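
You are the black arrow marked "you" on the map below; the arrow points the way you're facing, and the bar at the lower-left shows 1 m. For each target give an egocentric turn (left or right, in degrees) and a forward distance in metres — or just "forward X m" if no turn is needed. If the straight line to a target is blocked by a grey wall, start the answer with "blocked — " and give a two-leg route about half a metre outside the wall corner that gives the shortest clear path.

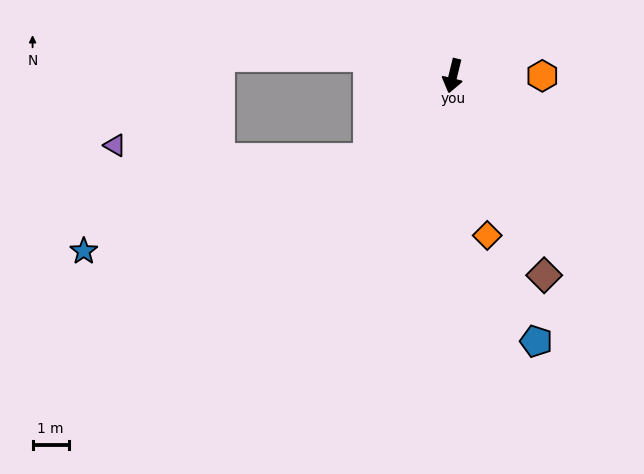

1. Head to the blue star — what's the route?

blocked — turn right 32°, forward 3.3 m, then turn right 26°, forward 8.3 m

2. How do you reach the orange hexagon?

turn left 104°, forward 2.5 m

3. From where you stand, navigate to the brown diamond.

turn left 38°, forward 6.1 m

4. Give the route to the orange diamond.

turn left 26°, forward 4.5 m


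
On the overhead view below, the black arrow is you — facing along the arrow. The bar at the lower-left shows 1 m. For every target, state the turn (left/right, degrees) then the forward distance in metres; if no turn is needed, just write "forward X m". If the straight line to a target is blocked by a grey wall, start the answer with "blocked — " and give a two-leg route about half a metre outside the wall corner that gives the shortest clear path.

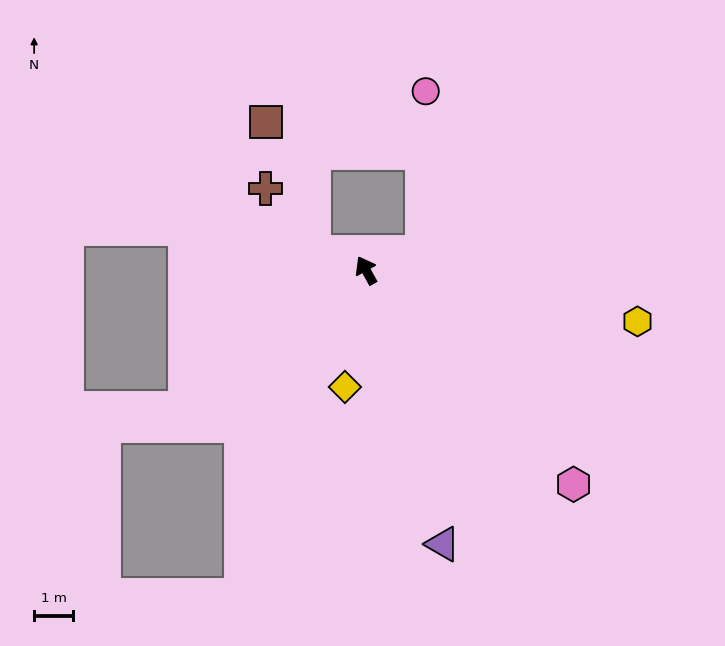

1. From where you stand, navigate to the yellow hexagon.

turn right 130°, forward 7.1 m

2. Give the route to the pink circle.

blocked — turn right 100°, forward 1.5 m, then turn left 69°, forward 4.1 m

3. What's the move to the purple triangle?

turn left 167°, forward 7.3 m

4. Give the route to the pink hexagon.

turn right 165°, forward 7.7 m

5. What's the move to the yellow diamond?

turn left 141°, forward 3.0 m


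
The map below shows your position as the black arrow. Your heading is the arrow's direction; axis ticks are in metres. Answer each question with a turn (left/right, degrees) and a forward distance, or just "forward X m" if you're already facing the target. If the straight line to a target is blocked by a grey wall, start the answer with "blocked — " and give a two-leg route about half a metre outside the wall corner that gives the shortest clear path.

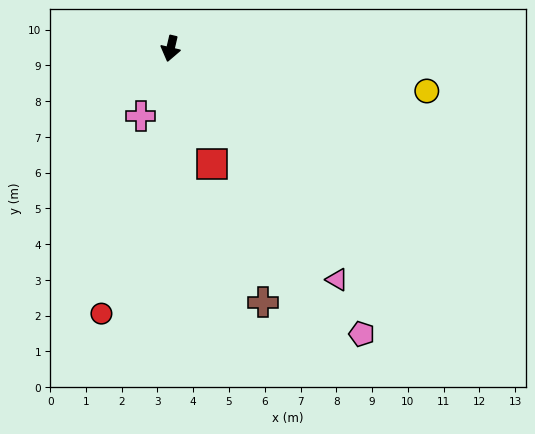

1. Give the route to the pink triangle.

turn left 49°, forward 8.0 m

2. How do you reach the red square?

turn left 33°, forward 3.4 m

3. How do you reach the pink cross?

turn right 11°, forward 2.1 m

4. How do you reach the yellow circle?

turn left 94°, forward 7.3 m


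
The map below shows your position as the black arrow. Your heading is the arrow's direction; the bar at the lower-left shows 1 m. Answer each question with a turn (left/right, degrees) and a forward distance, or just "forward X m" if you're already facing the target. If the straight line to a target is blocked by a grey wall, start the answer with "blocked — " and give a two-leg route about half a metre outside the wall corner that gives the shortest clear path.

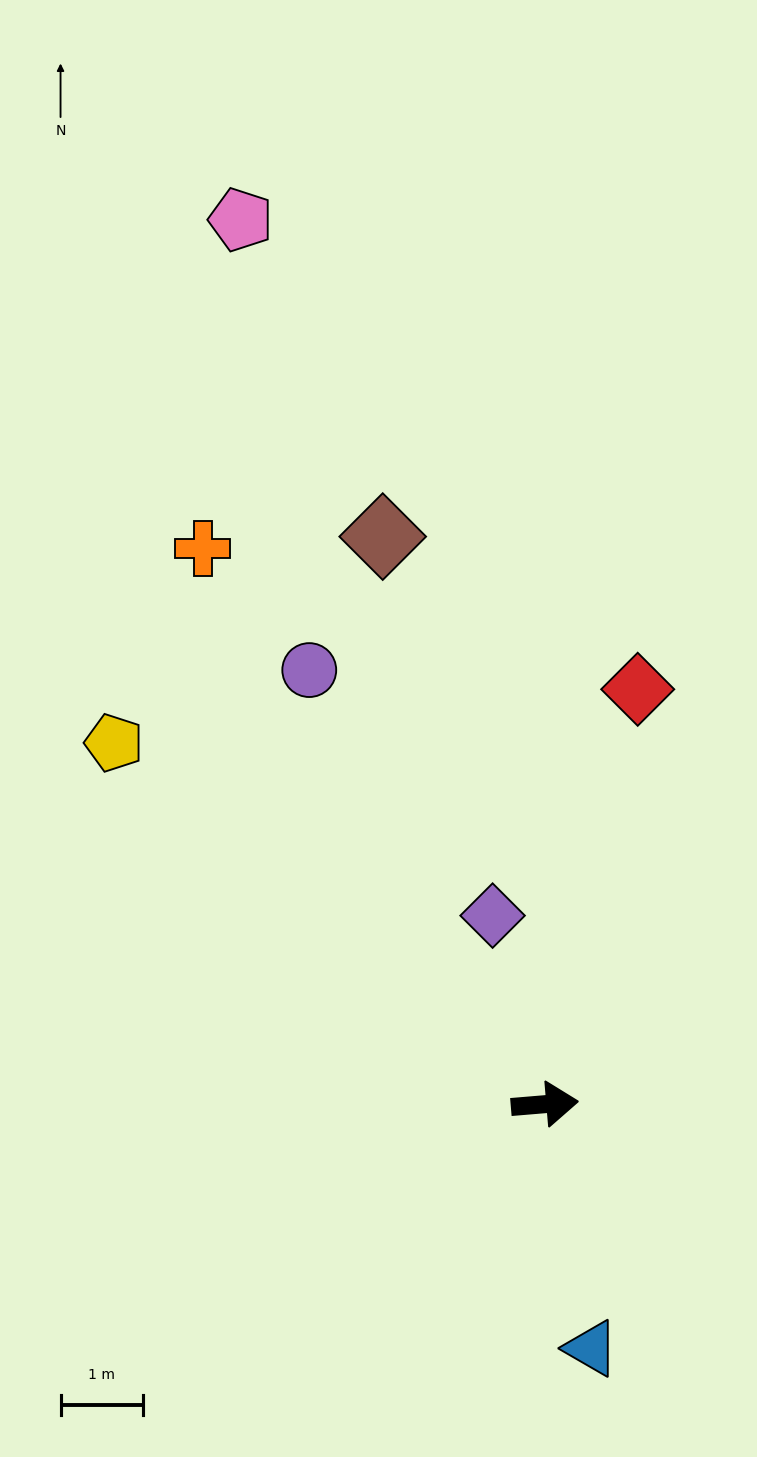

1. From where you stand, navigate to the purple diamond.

turn left 101°, forward 2.4 m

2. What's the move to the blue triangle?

turn right 84°, forward 3.0 m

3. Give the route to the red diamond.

turn left 73°, forward 5.2 m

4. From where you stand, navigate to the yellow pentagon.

turn left 135°, forward 6.8 m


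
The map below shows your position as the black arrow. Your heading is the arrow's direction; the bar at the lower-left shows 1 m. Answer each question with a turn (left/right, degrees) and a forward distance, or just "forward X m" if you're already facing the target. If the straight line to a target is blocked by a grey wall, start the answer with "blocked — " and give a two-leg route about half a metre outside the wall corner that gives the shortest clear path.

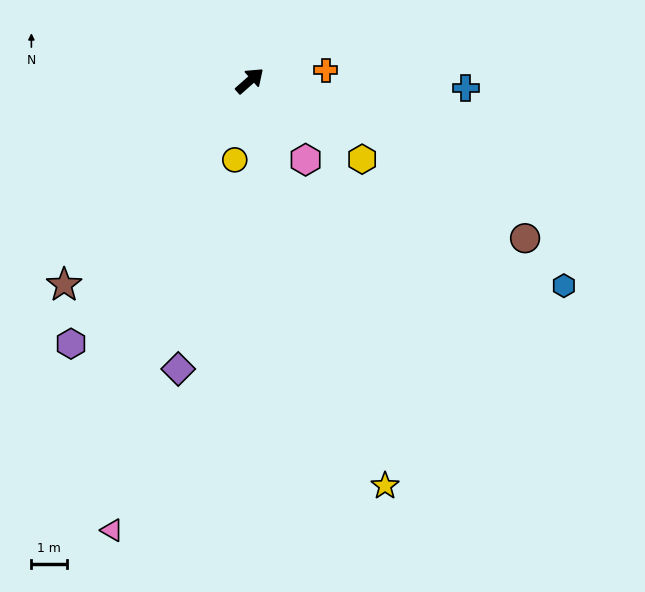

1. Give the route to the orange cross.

turn right 34°, forward 2.1 m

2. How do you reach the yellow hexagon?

turn right 76°, forward 3.8 m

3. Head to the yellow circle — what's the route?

turn right 142°, forward 2.2 m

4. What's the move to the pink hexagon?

turn right 96°, forward 2.7 m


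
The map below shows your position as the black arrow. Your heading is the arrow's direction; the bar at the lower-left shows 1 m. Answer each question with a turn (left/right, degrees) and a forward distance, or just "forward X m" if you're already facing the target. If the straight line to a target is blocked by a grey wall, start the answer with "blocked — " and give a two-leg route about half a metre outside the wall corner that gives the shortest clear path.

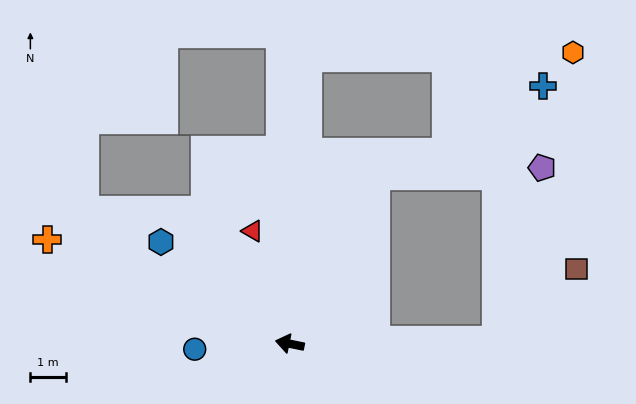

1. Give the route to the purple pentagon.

blocked — turn right 105°, forward 5.3 m, then turn right 61°, forward 4.7 m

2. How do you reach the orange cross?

turn right 12°, forward 7.4 m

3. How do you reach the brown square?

blocked — turn right 168°, forward 5.8 m, then turn left 42°, forward 3.0 m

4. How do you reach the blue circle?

turn left 15°, forward 2.7 m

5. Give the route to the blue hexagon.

turn right 27°, forward 4.6 m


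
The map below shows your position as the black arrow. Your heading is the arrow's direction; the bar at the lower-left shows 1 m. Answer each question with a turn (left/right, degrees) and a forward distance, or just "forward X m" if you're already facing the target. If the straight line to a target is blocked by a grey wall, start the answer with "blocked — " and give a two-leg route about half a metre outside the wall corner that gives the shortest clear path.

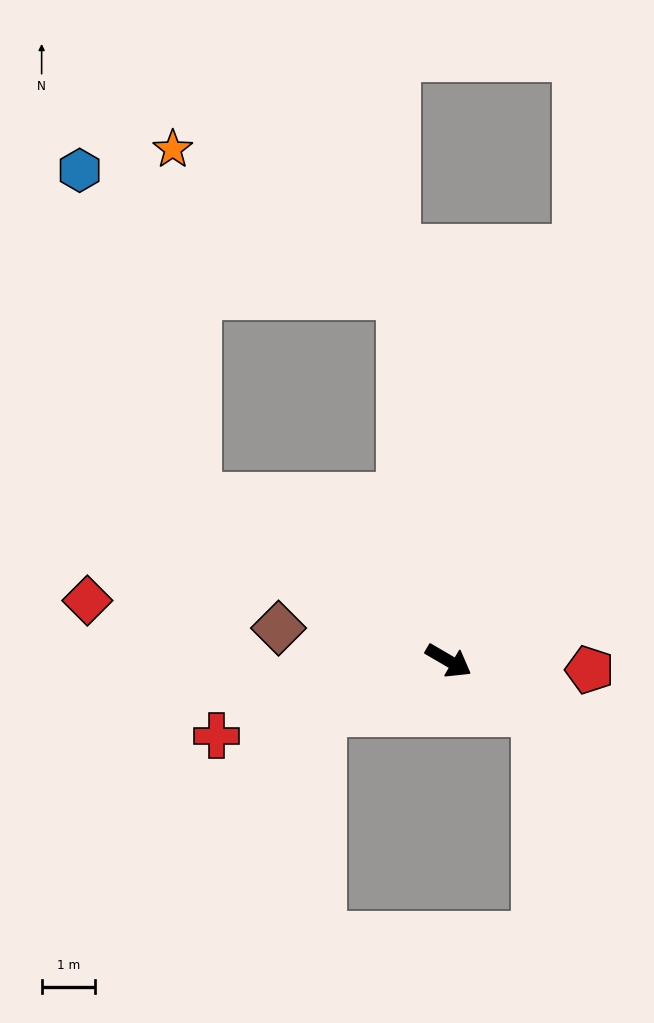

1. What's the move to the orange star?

blocked — turn left 128°, forward 6.9 m, then turn left 49°, forward 5.1 m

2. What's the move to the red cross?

turn right 132°, forward 4.6 m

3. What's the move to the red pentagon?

turn left 27°, forward 2.7 m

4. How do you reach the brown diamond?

turn right 161°, forward 3.2 m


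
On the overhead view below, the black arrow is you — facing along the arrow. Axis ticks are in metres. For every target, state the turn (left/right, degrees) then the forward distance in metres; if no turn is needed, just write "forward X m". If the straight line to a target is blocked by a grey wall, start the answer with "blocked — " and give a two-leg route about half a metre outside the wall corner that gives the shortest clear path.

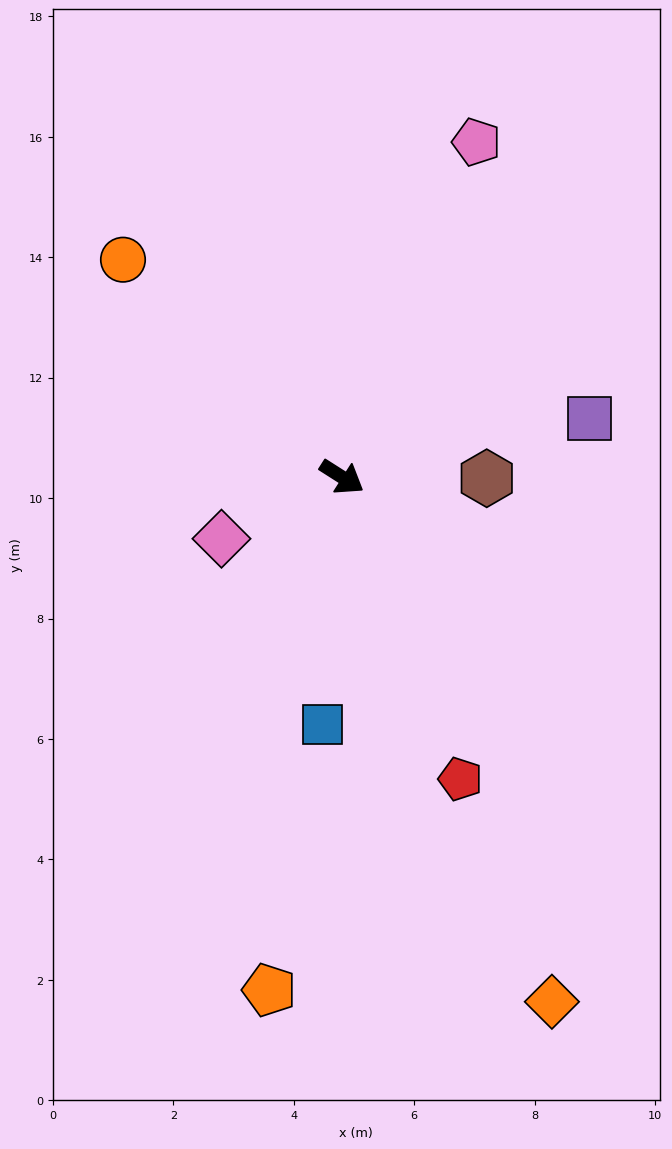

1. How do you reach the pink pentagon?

turn left 101°, forward 6.0 m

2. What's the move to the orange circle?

turn left 168°, forward 5.1 m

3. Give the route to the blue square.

turn right 62°, forward 4.1 m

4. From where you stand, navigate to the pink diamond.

turn right 120°, forward 2.2 m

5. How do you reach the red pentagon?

turn right 36°, forward 5.4 m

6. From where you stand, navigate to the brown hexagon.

turn left 32°, forward 2.4 m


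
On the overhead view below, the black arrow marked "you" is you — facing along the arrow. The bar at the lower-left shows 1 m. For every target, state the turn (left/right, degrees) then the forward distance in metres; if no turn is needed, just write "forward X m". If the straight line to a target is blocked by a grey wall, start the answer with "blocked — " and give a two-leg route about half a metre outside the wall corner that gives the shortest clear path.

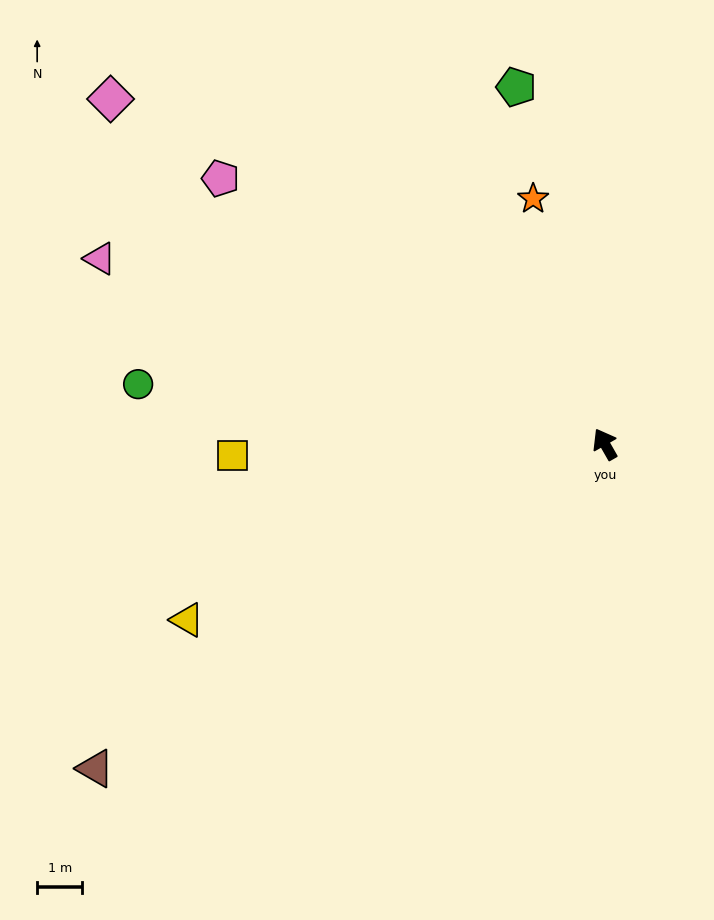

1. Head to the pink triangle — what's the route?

turn left 40°, forward 11.9 m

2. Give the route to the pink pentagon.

turn left 26°, forward 10.4 m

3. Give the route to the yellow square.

turn left 62°, forward 8.3 m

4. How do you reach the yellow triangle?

turn left 83°, forward 10.0 m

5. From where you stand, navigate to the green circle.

turn left 53°, forward 10.4 m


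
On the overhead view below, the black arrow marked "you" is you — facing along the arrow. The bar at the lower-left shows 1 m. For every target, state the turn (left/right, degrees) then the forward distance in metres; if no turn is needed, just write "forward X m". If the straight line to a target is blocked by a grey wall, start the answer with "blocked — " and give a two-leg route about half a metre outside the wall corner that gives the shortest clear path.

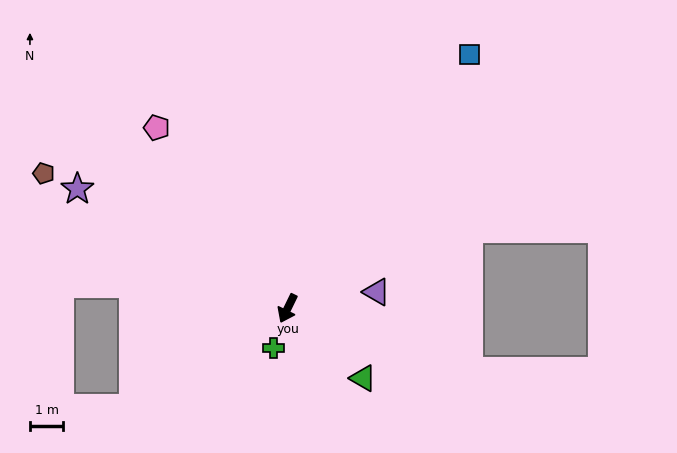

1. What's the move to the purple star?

turn right 94°, forward 7.3 m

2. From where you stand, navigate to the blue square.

turn left 170°, forward 9.4 m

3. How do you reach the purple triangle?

turn left 126°, forward 2.7 m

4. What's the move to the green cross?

turn left 7°, forward 1.3 m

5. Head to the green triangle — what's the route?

turn left 73°, forward 3.1 m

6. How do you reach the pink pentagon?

turn right 118°, forward 6.7 m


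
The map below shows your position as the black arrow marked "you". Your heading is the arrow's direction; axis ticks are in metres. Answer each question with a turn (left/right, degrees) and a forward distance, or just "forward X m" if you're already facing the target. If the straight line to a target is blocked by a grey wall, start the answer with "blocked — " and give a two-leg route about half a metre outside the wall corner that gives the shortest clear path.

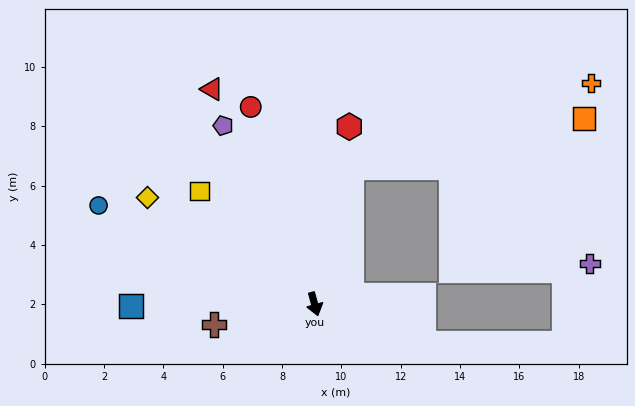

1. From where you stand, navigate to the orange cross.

blocked — turn left 149°, forward 4.8 m, then turn right 55°, forward 8.5 m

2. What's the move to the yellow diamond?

turn right 138°, forward 6.7 m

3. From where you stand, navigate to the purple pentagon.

turn right 168°, forward 6.8 m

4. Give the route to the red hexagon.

turn left 153°, forward 6.1 m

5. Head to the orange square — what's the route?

blocked — turn left 149°, forward 4.8 m, then turn right 63°, forward 8.0 m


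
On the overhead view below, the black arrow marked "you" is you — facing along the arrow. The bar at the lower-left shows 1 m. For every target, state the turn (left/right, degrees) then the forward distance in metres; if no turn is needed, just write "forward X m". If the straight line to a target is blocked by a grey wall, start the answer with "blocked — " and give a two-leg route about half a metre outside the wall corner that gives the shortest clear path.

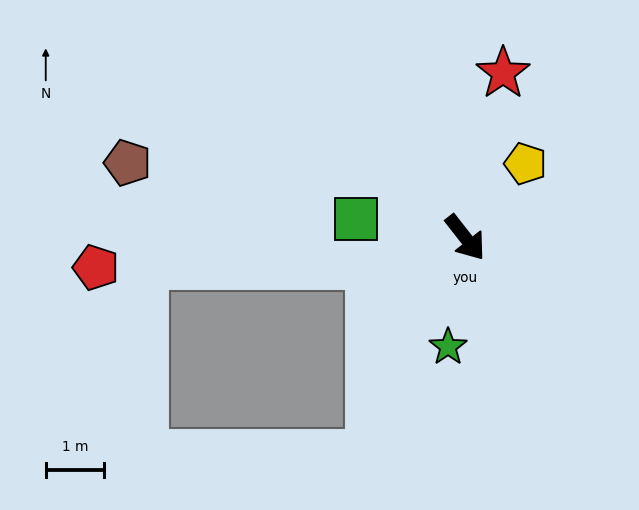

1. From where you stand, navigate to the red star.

turn left 129°, forward 2.9 m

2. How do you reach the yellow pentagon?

turn left 103°, forward 1.6 m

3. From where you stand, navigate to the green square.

turn right 138°, forward 1.9 m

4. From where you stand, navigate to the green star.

turn right 47°, forward 1.9 m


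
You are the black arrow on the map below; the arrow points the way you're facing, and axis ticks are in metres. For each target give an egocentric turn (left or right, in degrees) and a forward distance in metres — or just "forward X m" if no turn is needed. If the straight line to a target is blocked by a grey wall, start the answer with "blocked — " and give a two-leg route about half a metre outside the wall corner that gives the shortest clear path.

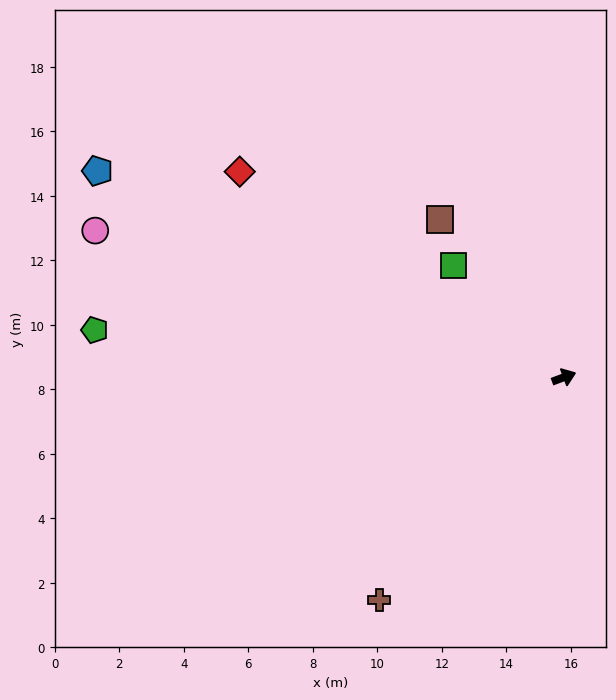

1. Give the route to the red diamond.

turn left 127°, forward 11.9 m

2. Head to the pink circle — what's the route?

turn left 142°, forward 15.2 m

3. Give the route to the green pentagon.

turn left 154°, forward 14.6 m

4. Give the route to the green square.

turn left 114°, forward 4.9 m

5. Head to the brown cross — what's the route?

turn right 150°, forward 9.0 m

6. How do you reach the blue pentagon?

turn left 136°, forward 15.8 m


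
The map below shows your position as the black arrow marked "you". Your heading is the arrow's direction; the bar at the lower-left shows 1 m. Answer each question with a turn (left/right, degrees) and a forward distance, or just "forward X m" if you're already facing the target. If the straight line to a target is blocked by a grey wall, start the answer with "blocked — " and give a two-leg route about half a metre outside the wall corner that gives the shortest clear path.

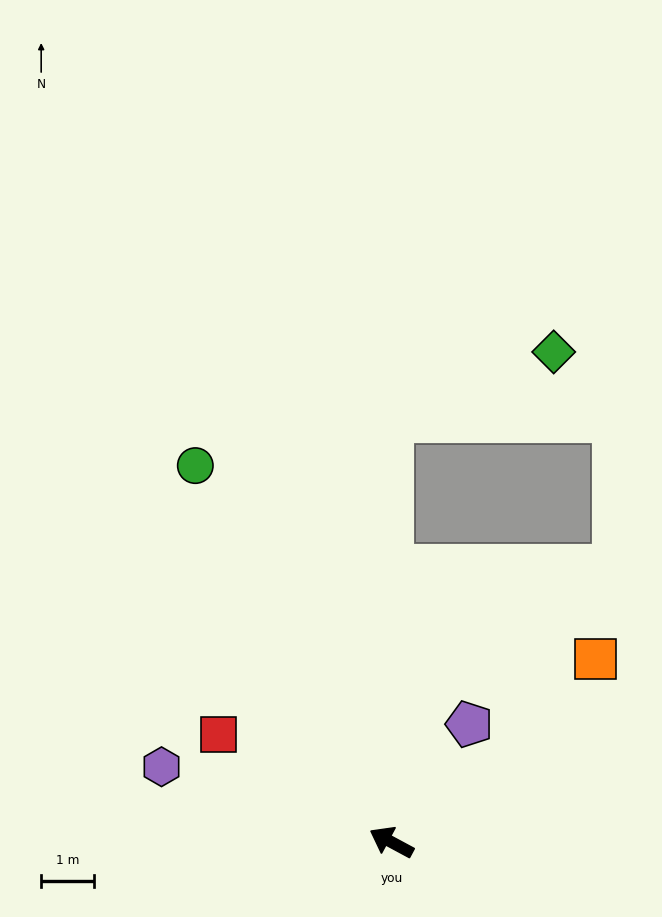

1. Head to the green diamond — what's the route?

blocked — turn right 62°, forward 8.0 m, then turn right 67°, forward 3.3 m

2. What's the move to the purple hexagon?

turn left 10°, forward 4.6 m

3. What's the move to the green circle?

turn right 34°, forward 8.1 m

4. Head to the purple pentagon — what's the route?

turn right 95°, forward 2.7 m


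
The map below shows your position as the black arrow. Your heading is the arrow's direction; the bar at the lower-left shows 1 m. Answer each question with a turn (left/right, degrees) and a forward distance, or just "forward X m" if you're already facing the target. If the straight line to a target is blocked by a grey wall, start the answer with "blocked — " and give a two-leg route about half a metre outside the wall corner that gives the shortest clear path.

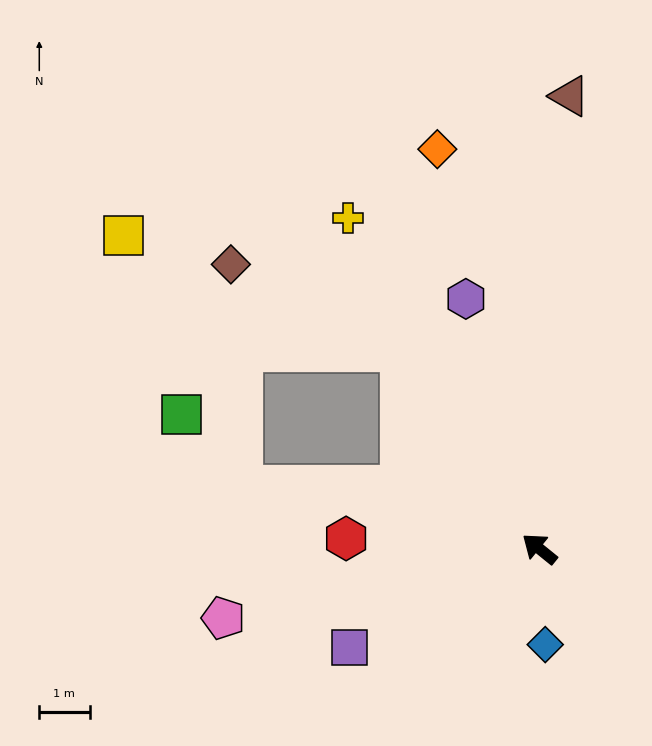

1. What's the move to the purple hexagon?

turn right 35°, forward 5.2 m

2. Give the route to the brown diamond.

blocked — turn right 16°, forward 4.8 m, then turn left 28°, forward 3.8 m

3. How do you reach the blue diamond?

turn left 132°, forward 1.9 m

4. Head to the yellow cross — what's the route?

turn right 21°, forward 7.6 m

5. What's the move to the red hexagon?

turn left 36°, forward 3.9 m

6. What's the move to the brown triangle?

turn right 55°, forward 9.0 m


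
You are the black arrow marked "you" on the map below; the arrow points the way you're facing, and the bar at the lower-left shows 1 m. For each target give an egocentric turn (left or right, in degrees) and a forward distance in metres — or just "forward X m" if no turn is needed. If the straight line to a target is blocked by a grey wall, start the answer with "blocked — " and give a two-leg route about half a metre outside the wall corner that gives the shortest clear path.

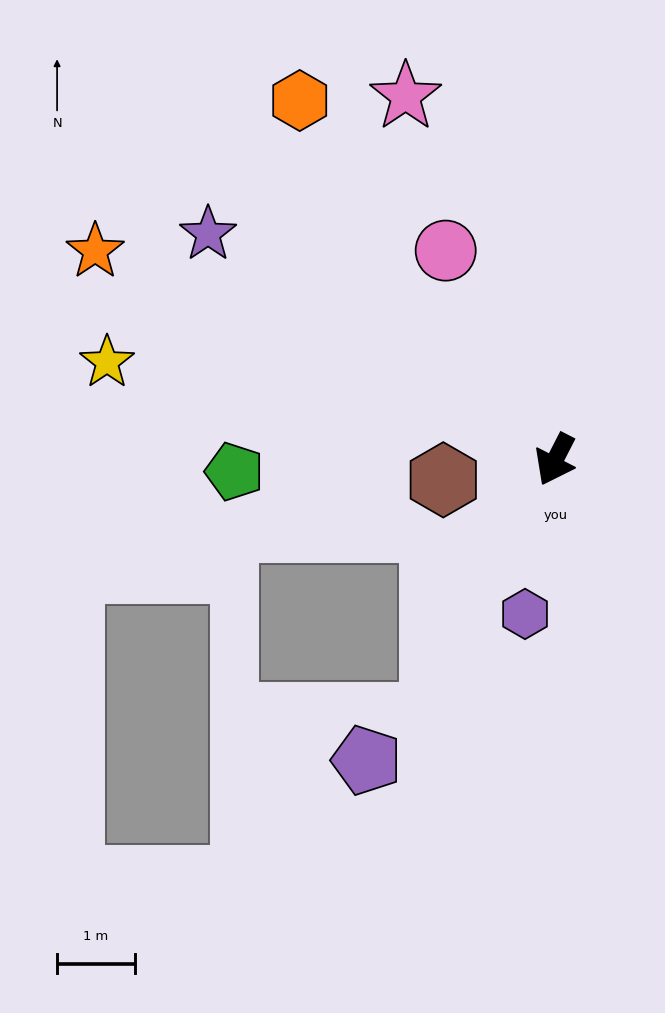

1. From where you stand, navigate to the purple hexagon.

turn left 16°, forward 2.0 m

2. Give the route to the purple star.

turn right 96°, forward 5.3 m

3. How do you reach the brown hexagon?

turn right 53°, forward 1.5 m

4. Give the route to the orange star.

turn right 87°, forward 6.5 m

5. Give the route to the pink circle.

turn right 125°, forward 3.0 m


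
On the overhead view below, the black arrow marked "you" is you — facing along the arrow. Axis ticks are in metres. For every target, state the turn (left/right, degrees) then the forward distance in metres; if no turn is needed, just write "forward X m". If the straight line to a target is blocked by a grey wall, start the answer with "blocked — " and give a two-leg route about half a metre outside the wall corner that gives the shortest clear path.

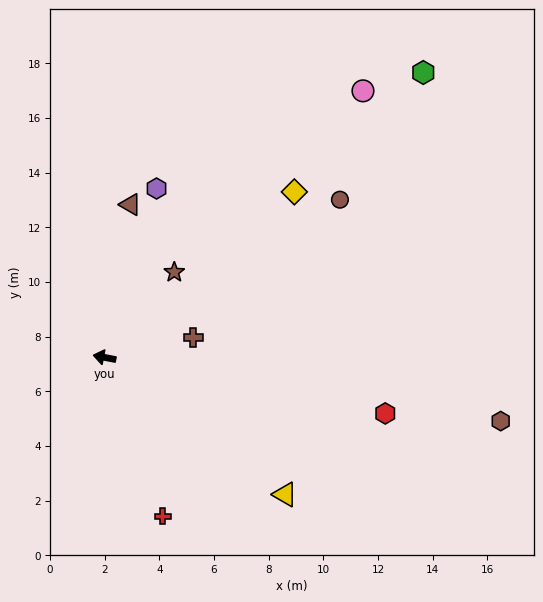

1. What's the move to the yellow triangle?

turn left 154°, forward 8.3 m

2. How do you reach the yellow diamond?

turn right 128°, forward 9.2 m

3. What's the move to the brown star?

turn right 118°, forward 4.0 m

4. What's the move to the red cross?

turn left 121°, forward 6.2 m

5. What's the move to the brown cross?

turn right 156°, forward 3.3 m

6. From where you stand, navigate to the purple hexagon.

turn right 96°, forward 6.5 m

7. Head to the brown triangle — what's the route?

turn right 89°, forward 5.7 m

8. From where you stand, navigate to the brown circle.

turn right 135°, forward 10.4 m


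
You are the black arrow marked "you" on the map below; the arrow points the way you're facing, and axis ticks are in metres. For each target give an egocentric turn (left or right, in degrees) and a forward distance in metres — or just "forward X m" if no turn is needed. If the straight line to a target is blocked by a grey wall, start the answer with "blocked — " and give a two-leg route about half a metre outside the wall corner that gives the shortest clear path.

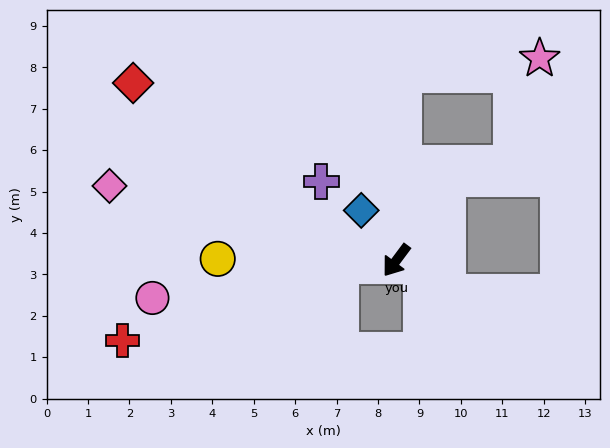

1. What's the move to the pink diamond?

turn right 68°, forward 7.2 m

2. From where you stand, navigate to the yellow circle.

turn right 54°, forward 4.3 m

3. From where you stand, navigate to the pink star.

blocked — turn right 146°, forward 4.5 m, then turn right 80°, forward 3.3 m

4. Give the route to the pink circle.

turn right 45°, forward 6.0 m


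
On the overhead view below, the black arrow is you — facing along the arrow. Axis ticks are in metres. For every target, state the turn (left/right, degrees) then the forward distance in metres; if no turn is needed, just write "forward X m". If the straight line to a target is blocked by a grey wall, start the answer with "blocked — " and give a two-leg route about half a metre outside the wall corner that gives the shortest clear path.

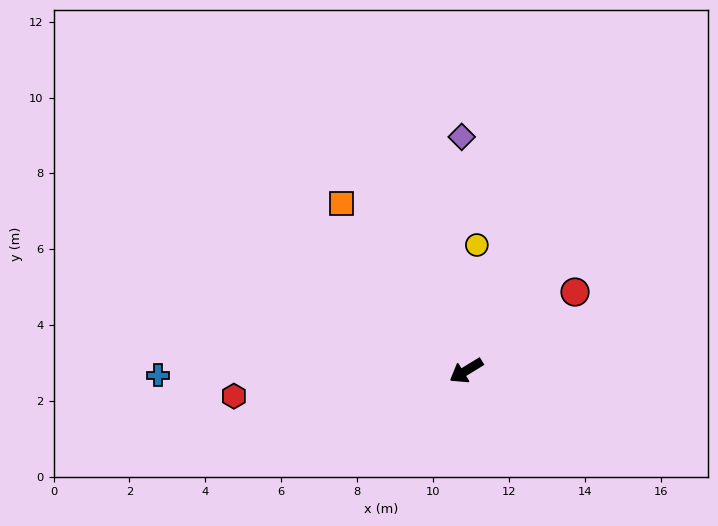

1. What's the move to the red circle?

turn right 176°, forward 3.5 m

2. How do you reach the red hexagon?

turn right 25°, forward 6.2 m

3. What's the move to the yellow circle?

turn right 126°, forward 3.3 m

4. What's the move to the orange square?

turn right 85°, forward 5.5 m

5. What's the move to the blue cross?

turn right 31°, forward 8.1 m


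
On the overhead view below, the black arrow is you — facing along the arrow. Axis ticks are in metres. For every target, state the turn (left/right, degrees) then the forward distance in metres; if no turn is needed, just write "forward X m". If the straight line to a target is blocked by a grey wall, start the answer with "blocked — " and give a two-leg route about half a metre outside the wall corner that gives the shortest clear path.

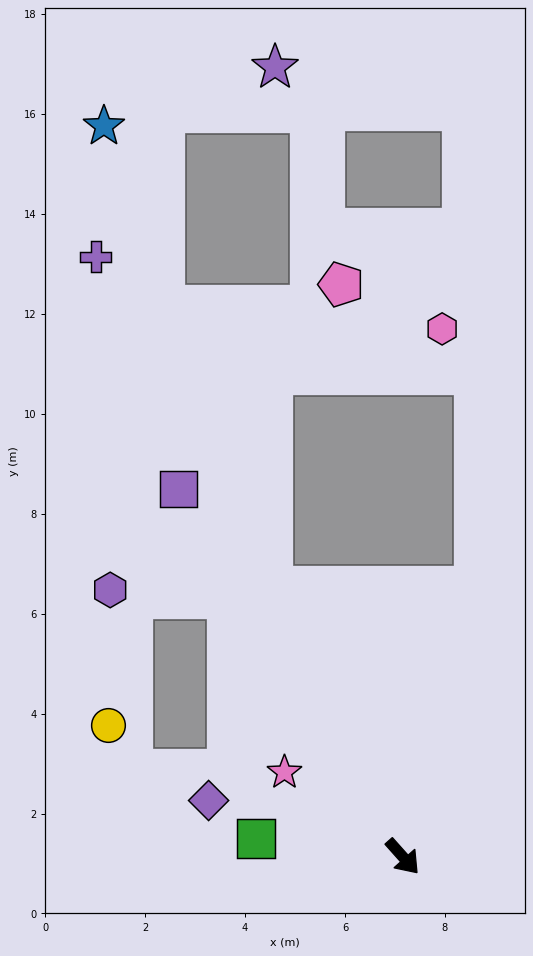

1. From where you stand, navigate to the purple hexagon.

blocked — turn left 172°, forward 6.3 m, then turn left 53°, forward 2.4 m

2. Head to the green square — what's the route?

turn right 139°, forward 3.0 m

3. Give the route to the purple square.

turn left 170°, forward 8.6 m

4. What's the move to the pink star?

turn right 167°, forward 2.9 m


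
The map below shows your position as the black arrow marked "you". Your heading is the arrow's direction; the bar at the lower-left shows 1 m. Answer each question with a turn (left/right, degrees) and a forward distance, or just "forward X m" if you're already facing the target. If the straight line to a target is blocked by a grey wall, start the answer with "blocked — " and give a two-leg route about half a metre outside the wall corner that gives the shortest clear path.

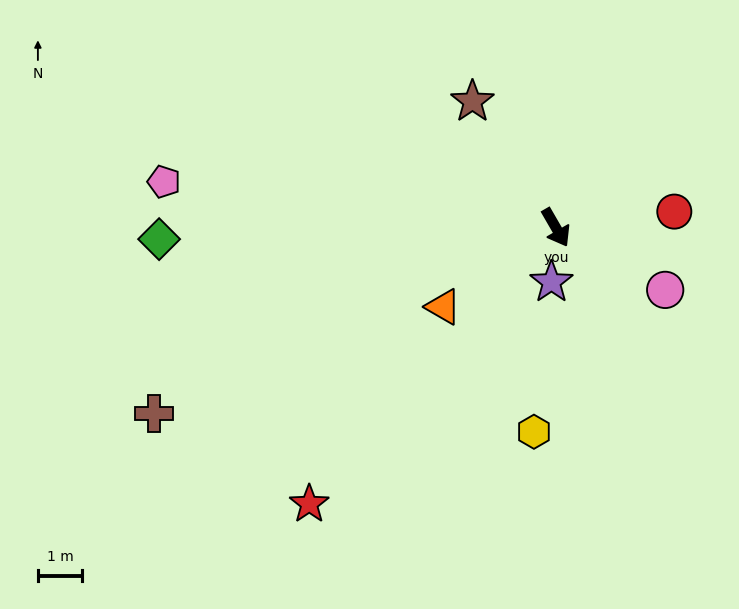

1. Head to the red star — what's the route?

turn right 72°, forward 8.3 m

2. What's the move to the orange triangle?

turn right 85°, forward 3.1 m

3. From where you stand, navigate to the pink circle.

turn left 30°, forward 2.8 m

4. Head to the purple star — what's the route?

turn right 35°, forward 1.2 m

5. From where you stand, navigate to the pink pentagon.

turn right 127°, forward 8.8 m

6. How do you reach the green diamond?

turn right 118°, forward 8.9 m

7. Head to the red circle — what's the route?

turn left 68°, forward 2.7 m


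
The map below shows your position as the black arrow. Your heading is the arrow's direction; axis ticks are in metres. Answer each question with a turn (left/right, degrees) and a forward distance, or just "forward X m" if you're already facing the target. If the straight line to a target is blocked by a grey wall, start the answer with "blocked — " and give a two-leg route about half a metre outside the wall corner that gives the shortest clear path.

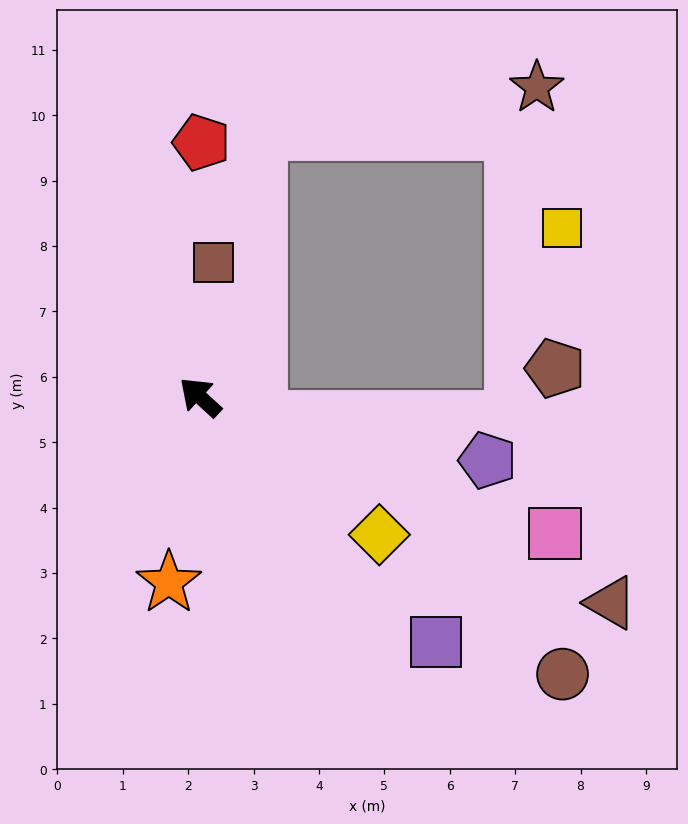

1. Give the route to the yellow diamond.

turn right 175°, forward 3.5 m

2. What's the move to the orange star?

turn left 123°, forward 2.9 m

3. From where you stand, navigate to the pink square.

turn right 158°, forward 5.8 m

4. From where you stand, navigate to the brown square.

turn right 53°, forward 2.1 m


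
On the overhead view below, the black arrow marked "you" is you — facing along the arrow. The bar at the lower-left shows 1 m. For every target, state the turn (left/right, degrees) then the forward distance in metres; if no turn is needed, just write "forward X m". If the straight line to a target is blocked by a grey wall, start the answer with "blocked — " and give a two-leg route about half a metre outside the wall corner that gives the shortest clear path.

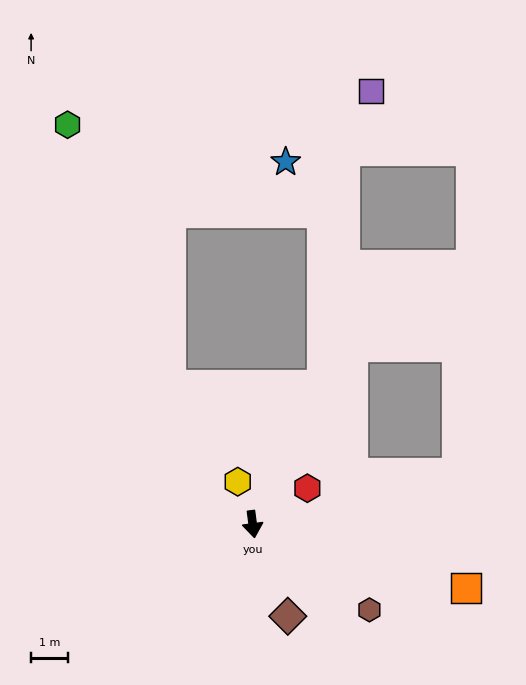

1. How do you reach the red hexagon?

turn left 116°, forward 1.8 m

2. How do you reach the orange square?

turn left 66°, forward 6.0 m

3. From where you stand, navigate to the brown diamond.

turn left 13°, forward 2.7 m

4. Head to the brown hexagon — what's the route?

turn left 46°, forward 3.9 m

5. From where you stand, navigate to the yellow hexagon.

turn right 168°, forward 1.2 m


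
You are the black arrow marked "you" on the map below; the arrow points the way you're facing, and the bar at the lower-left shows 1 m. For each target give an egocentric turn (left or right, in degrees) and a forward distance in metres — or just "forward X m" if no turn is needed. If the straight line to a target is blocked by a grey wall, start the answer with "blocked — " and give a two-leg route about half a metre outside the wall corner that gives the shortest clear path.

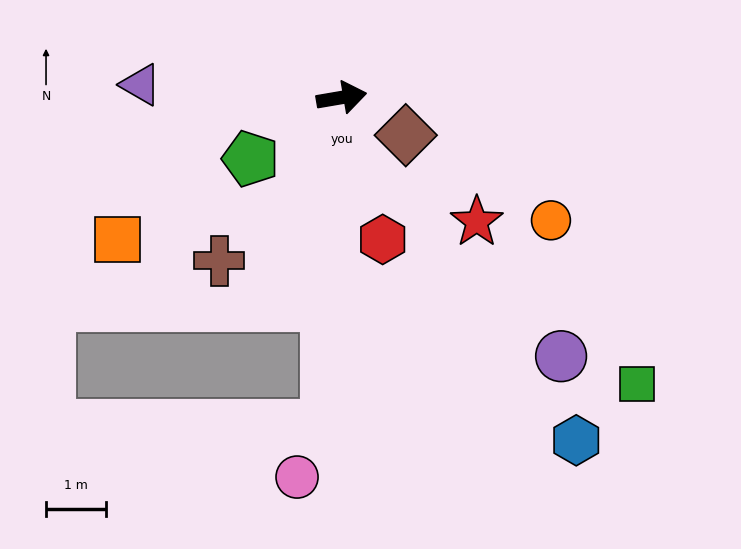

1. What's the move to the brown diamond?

turn right 40°, forward 1.2 m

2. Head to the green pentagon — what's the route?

turn right 156°, forward 1.8 m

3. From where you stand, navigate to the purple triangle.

turn left 167°, forward 3.3 m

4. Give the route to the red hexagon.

turn right 84°, forward 2.5 m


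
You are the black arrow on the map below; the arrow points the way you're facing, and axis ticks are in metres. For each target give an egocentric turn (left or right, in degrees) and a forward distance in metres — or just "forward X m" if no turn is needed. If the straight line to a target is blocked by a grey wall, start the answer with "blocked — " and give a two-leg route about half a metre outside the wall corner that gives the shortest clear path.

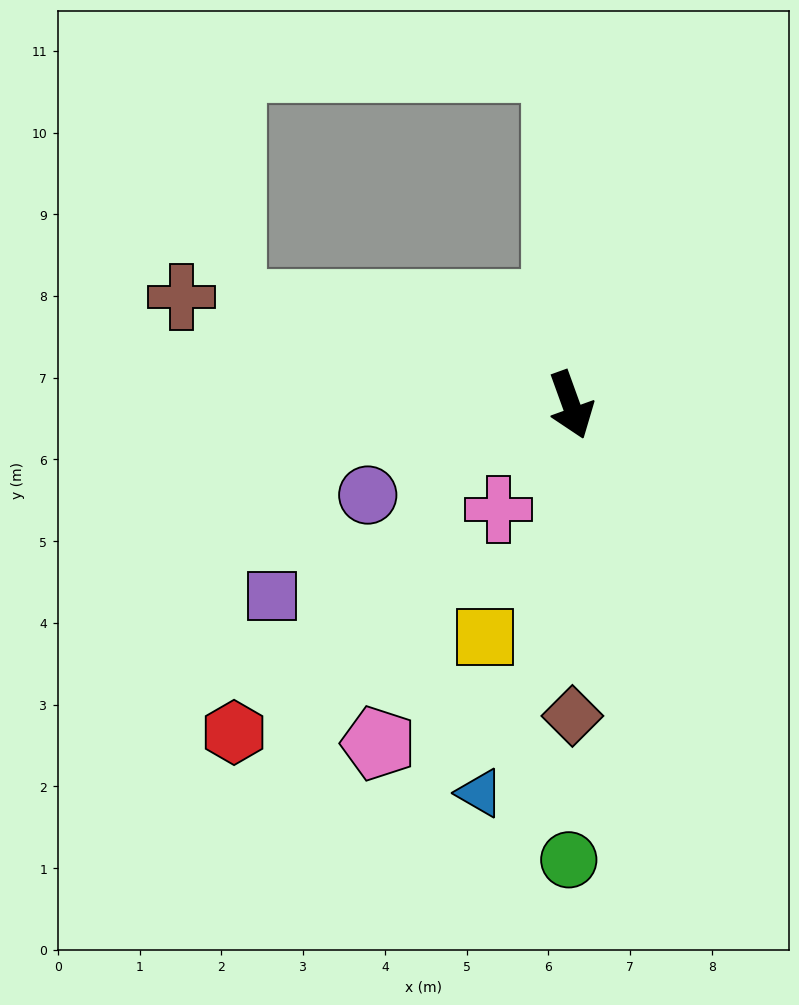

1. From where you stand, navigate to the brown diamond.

turn right 20°, forward 3.8 m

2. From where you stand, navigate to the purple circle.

turn right 86°, forward 2.7 m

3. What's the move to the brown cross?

turn right 125°, forward 4.9 m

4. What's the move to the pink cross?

turn right 55°, forward 1.6 m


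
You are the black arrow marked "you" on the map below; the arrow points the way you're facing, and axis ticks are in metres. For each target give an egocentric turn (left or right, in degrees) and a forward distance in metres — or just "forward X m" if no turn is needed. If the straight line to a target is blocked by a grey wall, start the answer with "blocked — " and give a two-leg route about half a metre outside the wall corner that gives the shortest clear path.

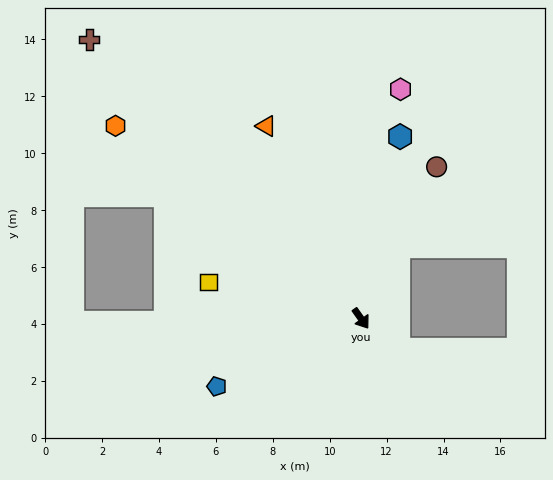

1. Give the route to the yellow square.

turn right 139°, forward 5.5 m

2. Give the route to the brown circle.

turn left 118°, forward 6.0 m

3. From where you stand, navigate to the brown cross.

turn right 171°, forward 13.7 m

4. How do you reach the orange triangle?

turn left 171°, forward 7.5 m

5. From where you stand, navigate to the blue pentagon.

turn right 100°, forward 5.6 m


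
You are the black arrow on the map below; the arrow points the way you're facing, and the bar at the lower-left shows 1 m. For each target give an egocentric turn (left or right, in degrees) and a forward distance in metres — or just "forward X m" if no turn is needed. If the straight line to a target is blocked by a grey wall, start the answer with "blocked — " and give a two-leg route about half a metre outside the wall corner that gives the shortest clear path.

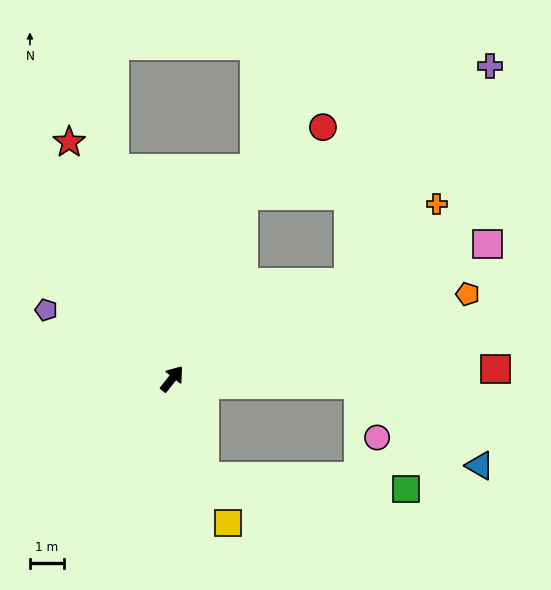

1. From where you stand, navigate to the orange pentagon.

turn right 36°, forward 9.1 m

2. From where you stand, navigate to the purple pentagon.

turn left 100°, forward 4.2 m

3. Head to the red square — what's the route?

turn right 50°, forward 9.5 m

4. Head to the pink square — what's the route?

turn right 28°, forward 10.1 m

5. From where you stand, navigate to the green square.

blocked — turn right 123°, forward 3.0 m, then turn left 68°, forward 5.9 m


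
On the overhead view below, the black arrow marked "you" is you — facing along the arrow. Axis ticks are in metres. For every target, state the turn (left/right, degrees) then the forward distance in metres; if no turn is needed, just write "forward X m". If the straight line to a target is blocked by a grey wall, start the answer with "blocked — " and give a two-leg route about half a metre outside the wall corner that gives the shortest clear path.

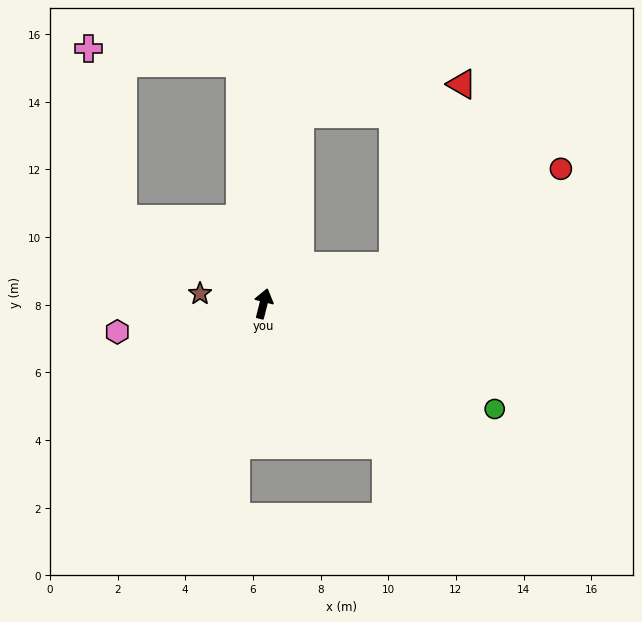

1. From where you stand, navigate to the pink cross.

blocked — turn left 73°, forward 4.9 m, then turn right 47°, forward 5.2 m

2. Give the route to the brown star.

turn left 95°, forward 1.9 m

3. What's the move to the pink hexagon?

turn left 115°, forward 4.4 m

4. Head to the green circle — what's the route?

turn right 100°, forward 7.5 m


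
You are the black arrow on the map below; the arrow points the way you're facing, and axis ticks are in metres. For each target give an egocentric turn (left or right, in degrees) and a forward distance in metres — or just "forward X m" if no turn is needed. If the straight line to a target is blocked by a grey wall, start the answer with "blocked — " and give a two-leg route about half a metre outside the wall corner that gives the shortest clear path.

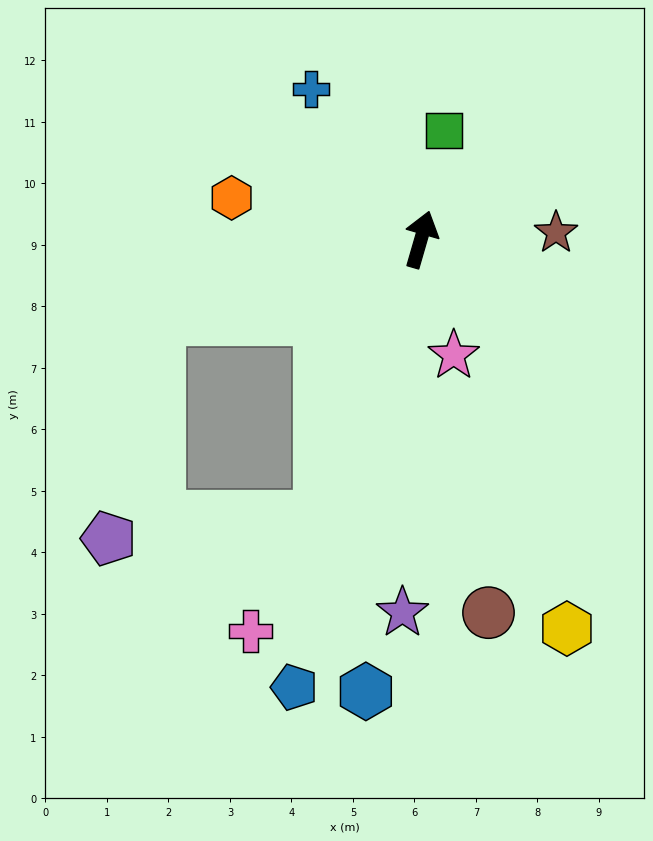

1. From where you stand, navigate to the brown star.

turn right 71°, forward 2.2 m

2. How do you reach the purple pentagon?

blocked — turn left 123°, forward 4.4 m, then turn left 60°, forward 3.7 m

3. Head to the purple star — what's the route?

turn right 167°, forward 6.1 m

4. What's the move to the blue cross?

turn left 52°, forward 3.0 m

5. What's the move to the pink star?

turn right 148°, forward 2.0 m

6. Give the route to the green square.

turn left 4°, forward 1.8 m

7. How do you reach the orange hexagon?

turn left 94°, forward 3.2 m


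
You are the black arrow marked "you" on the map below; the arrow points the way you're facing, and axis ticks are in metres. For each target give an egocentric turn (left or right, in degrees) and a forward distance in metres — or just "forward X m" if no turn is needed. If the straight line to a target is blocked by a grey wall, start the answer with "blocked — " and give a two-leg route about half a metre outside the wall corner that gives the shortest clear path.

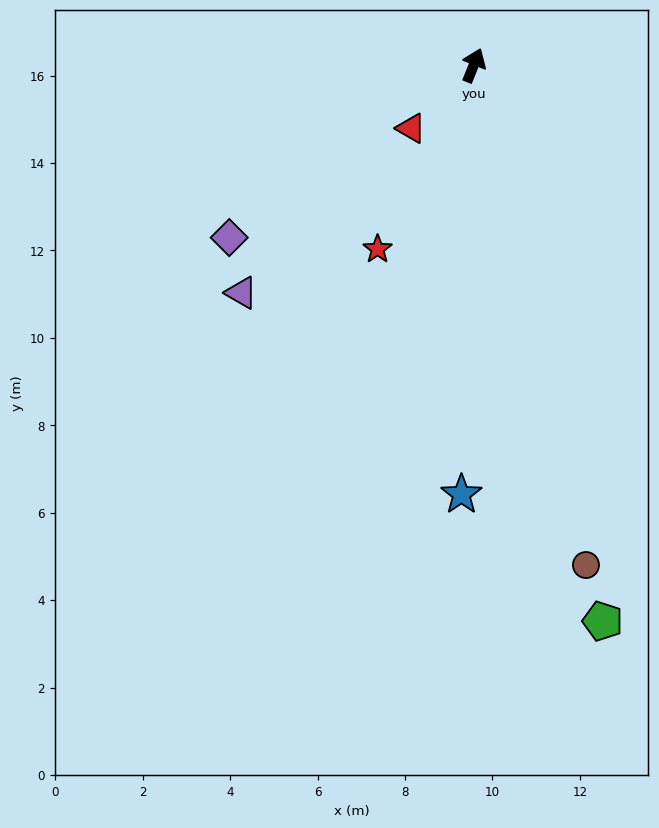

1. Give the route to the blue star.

turn right 160°, forward 9.8 m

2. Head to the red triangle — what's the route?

turn left 157°, forward 2.0 m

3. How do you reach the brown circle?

turn right 145°, forward 11.7 m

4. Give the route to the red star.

turn left 174°, forward 4.7 m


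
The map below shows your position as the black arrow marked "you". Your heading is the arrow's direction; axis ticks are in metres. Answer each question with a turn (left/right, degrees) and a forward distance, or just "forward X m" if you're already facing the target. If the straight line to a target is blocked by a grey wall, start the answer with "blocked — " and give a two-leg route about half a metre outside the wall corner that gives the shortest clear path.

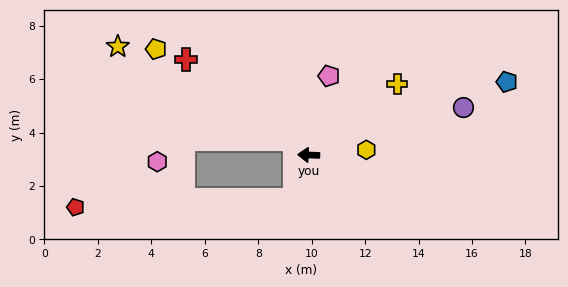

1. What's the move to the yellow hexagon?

turn right 173°, forward 2.2 m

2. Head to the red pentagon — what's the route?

blocked — turn left 74°, forward 1.7 m, then turn right 70°, forward 8.2 m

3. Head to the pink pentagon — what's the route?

turn right 102°, forward 3.1 m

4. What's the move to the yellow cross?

turn right 139°, forward 4.2 m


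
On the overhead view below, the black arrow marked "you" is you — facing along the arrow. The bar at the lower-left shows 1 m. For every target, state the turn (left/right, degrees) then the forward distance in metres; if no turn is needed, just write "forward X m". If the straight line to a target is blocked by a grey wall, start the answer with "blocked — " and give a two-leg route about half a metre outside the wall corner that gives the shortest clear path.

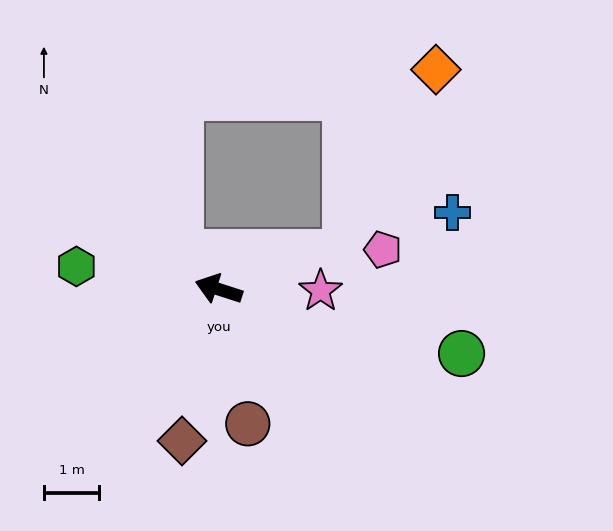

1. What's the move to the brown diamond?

turn left 94°, forward 2.8 m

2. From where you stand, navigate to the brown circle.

turn left 120°, forward 2.5 m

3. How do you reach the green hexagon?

turn left 9°, forward 2.6 m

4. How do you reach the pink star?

turn right 163°, forward 1.8 m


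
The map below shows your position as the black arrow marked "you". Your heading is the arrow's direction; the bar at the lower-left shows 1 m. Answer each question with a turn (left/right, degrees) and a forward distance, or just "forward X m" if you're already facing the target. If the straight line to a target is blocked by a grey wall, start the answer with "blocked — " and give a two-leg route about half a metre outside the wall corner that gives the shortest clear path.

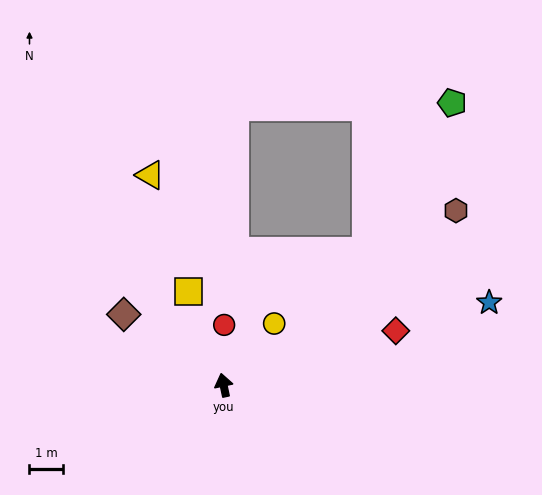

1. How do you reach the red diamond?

turn right 85°, forward 5.4 m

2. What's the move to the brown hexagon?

turn right 65°, forward 8.7 m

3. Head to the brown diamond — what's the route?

turn left 43°, forward 3.6 m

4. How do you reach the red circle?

turn right 13°, forward 1.8 m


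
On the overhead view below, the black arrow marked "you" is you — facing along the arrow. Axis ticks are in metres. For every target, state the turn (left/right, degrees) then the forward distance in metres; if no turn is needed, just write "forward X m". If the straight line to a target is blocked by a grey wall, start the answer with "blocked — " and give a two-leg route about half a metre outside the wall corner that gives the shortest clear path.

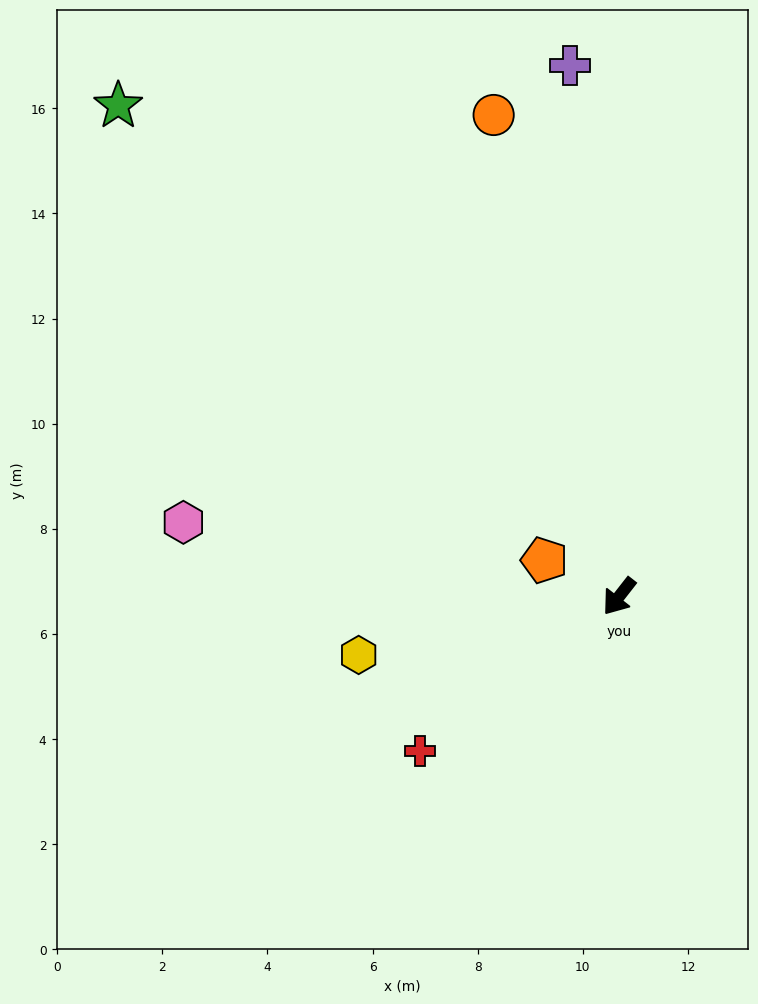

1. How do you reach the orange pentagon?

turn right 78°, forward 1.6 m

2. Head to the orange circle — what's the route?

turn right 127°, forward 9.5 m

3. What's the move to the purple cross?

turn right 137°, forward 10.1 m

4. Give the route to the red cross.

turn right 14°, forward 4.8 m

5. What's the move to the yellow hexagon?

turn right 39°, forward 5.1 m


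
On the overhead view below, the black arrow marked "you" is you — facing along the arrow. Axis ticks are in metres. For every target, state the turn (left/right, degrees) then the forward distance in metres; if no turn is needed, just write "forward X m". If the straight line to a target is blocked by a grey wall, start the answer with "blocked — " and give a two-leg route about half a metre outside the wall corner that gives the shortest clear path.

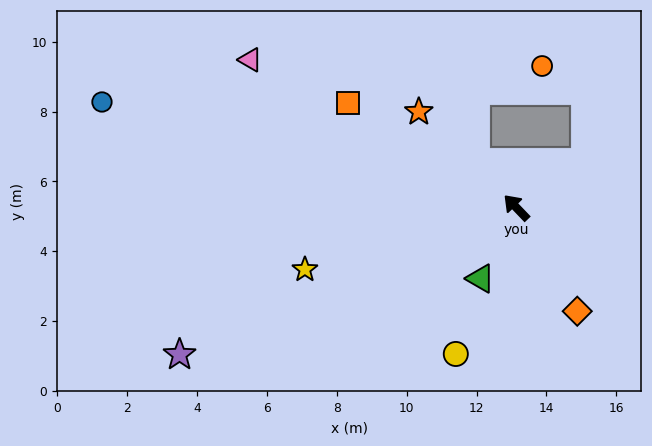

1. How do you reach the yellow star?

turn left 63°, forward 6.3 m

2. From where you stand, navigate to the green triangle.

turn left 109°, forward 2.3 m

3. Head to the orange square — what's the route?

turn left 14°, forward 5.7 m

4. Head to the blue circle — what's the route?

turn left 32°, forward 12.2 m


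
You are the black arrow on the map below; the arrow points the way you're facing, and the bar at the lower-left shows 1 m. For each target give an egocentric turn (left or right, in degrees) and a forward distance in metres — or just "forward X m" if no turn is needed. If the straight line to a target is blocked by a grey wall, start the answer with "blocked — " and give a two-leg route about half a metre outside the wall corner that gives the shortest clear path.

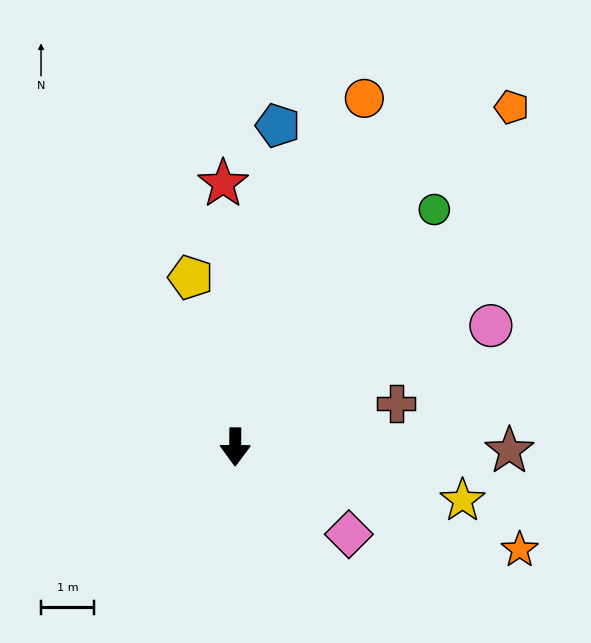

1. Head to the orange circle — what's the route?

turn left 160°, forward 7.0 m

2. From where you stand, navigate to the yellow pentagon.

turn right 165°, forward 3.3 m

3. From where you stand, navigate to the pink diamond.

turn left 53°, forward 2.7 m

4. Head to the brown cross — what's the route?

turn left 105°, forward 3.1 m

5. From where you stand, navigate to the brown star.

turn left 90°, forward 5.1 m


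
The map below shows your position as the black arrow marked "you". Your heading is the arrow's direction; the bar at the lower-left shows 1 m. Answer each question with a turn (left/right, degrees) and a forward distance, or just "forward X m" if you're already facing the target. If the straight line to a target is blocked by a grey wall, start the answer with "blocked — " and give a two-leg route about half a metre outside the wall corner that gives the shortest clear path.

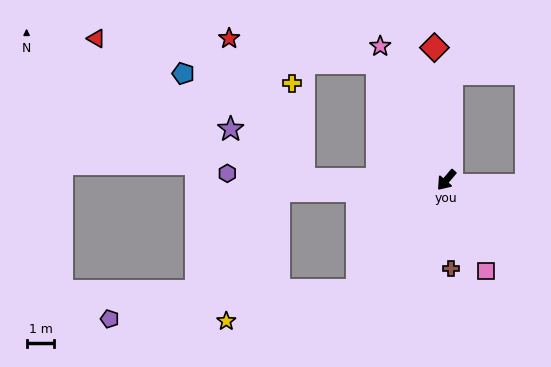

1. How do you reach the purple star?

blocked — turn right 50°, forward 5.2 m, then turn right 34°, forward 3.2 m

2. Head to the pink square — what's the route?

turn left 64°, forward 3.6 m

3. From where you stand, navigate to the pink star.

turn right 113°, forward 5.4 m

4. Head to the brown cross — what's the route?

turn left 43°, forward 3.2 m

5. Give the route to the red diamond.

turn right 134°, forward 4.8 m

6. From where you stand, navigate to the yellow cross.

blocked — turn right 50°, forward 5.2 m, then turn right 83°, forward 3.5 m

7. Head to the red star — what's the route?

blocked — turn right 109°, forward 4.9 m, then turn left 50°, forward 5.4 m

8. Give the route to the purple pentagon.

blocked — forward 5.1 m, then turn right 43°, forward 9.0 m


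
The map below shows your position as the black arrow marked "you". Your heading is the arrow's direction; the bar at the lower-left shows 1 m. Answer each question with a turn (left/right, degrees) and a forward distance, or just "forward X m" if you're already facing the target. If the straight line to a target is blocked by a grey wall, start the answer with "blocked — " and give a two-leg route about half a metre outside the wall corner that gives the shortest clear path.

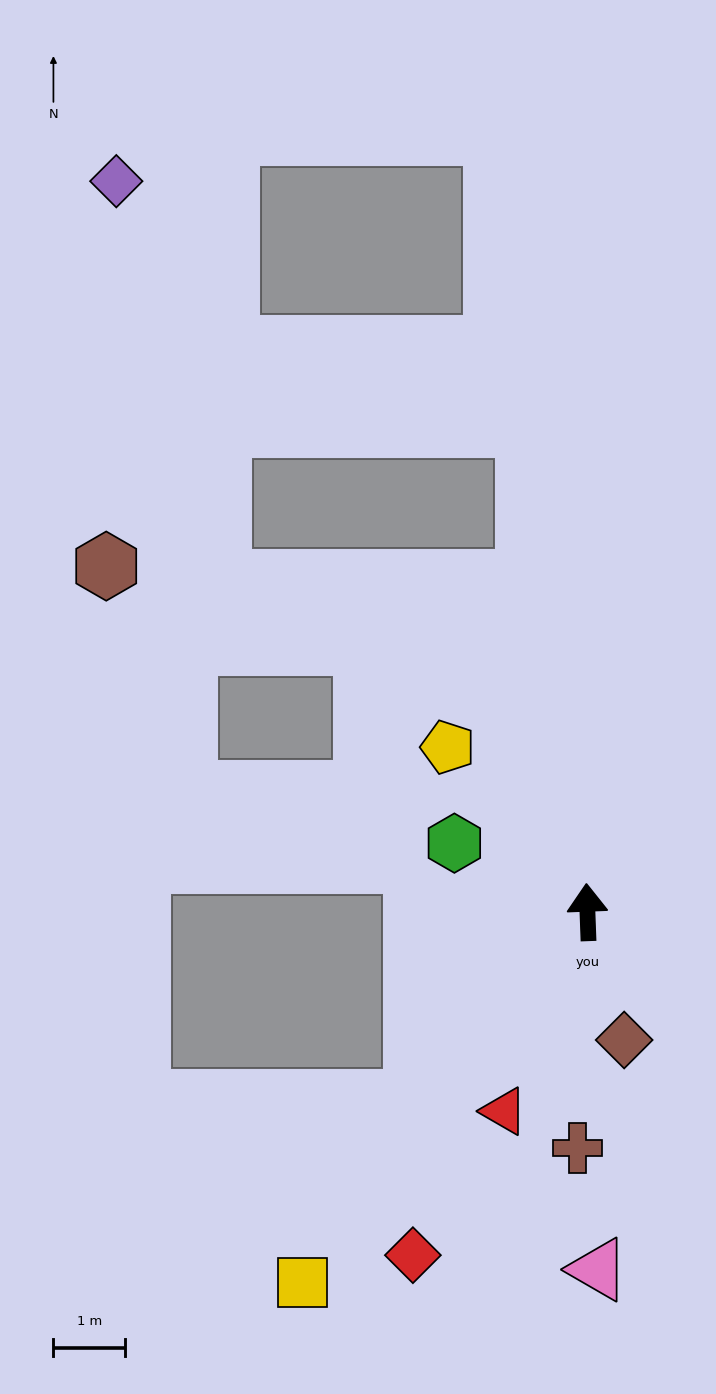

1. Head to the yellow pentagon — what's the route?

turn left 38°, forward 3.0 m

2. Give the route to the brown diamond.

turn right 166°, forward 1.9 m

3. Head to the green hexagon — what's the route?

turn left 60°, forward 2.1 m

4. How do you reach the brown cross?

turn left 175°, forward 3.3 m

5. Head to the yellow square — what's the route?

turn left 140°, forward 6.5 m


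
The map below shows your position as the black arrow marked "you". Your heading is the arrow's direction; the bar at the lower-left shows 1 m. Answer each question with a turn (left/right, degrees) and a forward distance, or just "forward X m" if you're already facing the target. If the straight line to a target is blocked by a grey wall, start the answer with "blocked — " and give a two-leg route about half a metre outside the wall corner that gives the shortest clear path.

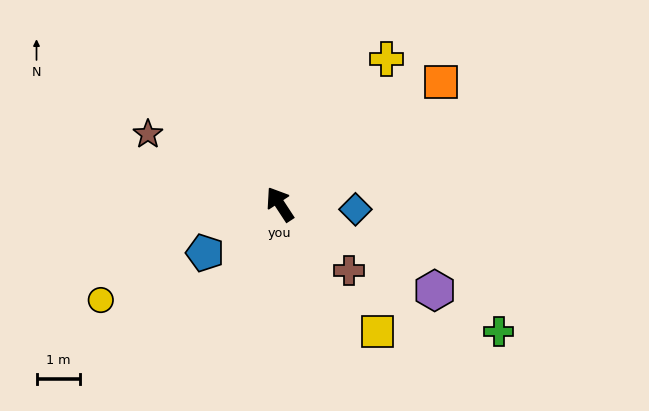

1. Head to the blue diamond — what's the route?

turn right 127°, forward 1.7 m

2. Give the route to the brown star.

turn left 29°, forward 3.4 m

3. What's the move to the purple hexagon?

turn right 152°, forward 4.0 m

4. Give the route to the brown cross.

turn right 167°, forward 2.2 m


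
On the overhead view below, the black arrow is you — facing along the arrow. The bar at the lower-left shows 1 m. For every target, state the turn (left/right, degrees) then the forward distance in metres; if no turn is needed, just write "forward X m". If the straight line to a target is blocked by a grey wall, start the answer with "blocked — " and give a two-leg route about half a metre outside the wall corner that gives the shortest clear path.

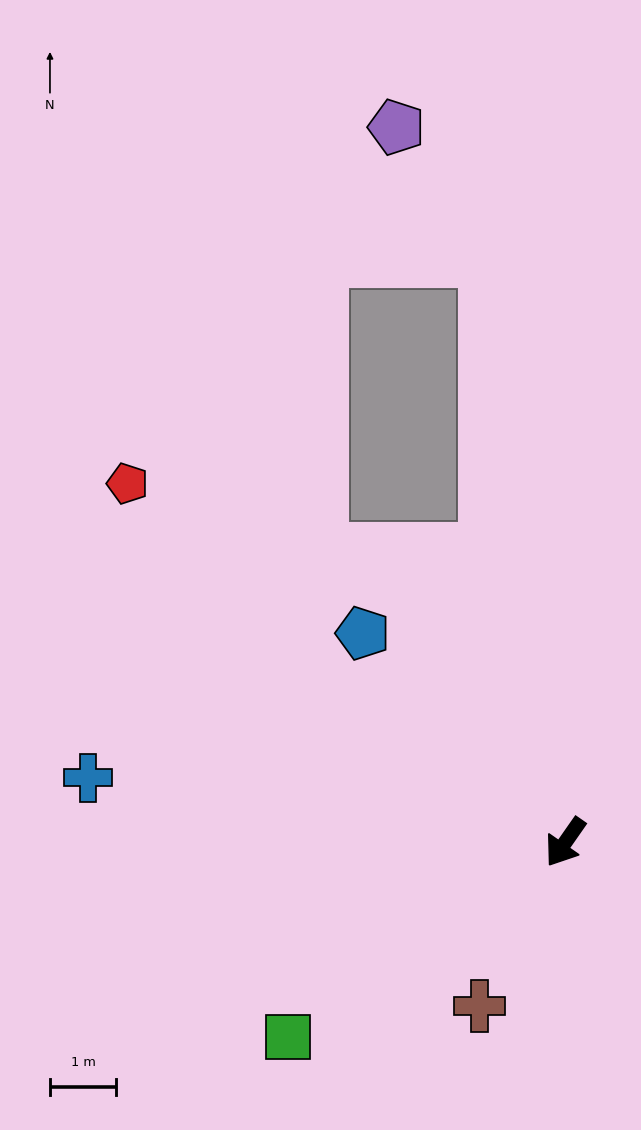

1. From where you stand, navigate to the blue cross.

turn right 63°, forward 7.3 m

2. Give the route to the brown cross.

turn left 7°, forward 2.8 m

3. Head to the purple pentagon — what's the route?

blocked — turn right 137°, forward 8.9 m, then turn left 26°, forward 2.4 m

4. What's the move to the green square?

turn right 20°, forward 5.1 m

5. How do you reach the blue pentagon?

turn right 101°, forward 4.4 m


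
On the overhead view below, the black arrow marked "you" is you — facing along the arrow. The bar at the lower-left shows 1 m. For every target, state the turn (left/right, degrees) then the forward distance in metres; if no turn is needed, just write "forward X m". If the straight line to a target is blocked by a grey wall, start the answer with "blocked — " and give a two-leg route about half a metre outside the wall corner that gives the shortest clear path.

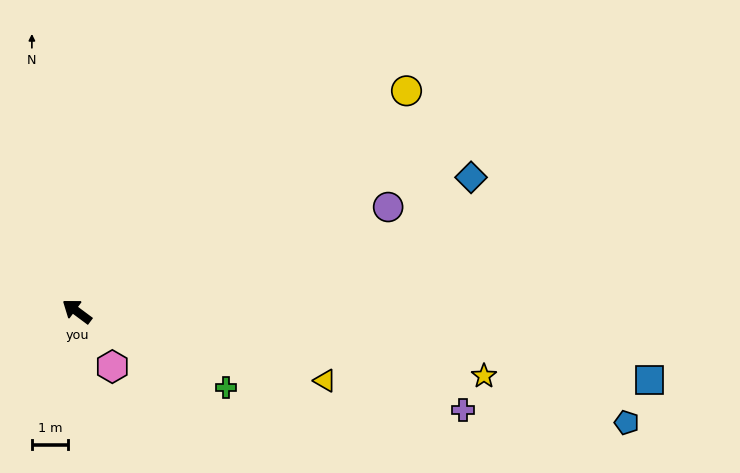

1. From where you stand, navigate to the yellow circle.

turn right 110°, forward 11.0 m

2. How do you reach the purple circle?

turn right 125°, forward 9.1 m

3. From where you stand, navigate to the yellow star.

turn right 152°, forward 11.4 m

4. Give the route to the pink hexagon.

turn left 159°, forward 1.8 m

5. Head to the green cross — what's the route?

turn right 170°, forward 4.6 m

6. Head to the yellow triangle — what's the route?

turn right 159°, forward 7.1 m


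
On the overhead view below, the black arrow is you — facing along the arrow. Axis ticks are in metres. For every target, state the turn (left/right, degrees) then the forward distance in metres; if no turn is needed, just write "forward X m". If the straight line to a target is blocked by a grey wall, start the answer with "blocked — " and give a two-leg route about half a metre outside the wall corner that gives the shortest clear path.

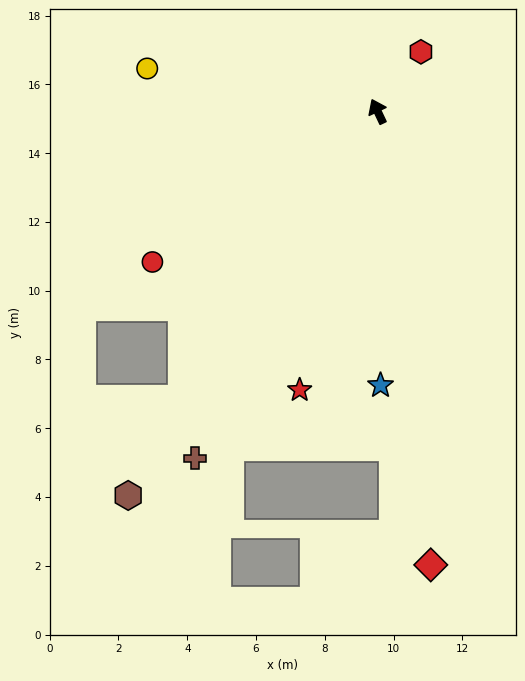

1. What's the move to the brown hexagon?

turn left 122°, forward 13.3 m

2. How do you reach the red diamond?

turn left 161°, forward 13.3 m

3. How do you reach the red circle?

turn left 98°, forward 7.9 m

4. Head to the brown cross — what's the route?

turn left 127°, forward 11.4 m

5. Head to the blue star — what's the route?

turn left 155°, forward 8.0 m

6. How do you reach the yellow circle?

turn left 54°, forward 6.8 m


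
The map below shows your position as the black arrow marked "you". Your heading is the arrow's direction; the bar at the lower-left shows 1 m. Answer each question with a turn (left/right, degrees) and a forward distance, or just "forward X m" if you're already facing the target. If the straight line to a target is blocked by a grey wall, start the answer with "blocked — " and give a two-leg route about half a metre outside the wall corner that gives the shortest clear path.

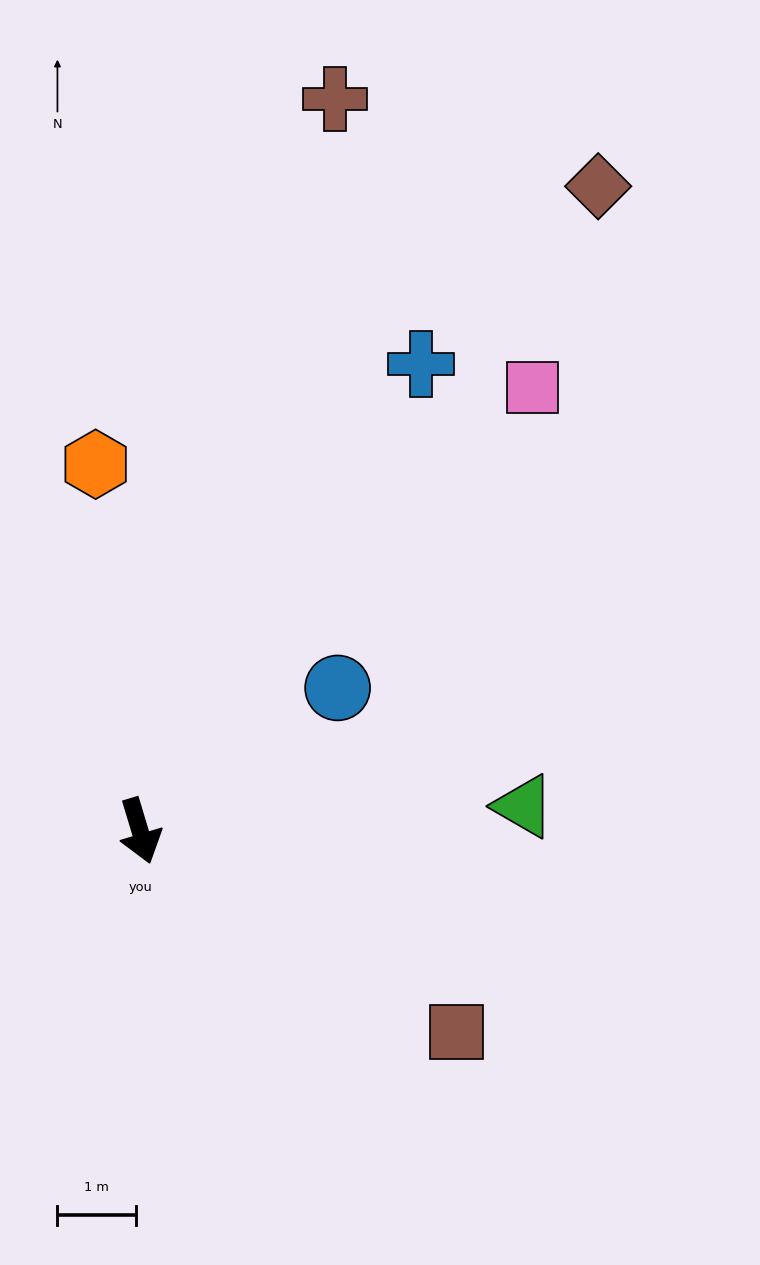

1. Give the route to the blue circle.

turn left 109°, forward 3.1 m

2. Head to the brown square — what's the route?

turn left 41°, forward 4.8 m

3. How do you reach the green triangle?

turn left 77°, forward 4.9 m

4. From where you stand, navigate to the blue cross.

turn left 132°, forward 6.9 m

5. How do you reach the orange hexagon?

turn left 170°, forward 4.7 m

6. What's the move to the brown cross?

turn left 148°, forward 9.6 m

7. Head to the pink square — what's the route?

turn left 122°, forward 7.5 m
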